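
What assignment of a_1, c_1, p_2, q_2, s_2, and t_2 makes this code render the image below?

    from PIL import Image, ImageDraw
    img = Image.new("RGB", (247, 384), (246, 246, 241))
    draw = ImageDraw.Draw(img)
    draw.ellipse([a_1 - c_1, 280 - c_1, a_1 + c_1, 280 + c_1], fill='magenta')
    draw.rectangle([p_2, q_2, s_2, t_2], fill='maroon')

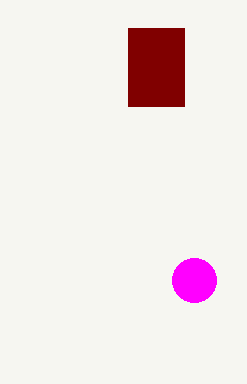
a_1 = 194, c_1 = 22, p_2 = 128, q_2 = 28, s_2 = 184, t_2 = 106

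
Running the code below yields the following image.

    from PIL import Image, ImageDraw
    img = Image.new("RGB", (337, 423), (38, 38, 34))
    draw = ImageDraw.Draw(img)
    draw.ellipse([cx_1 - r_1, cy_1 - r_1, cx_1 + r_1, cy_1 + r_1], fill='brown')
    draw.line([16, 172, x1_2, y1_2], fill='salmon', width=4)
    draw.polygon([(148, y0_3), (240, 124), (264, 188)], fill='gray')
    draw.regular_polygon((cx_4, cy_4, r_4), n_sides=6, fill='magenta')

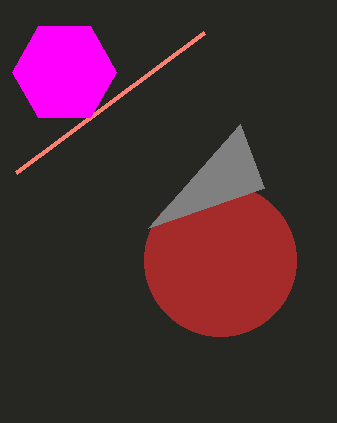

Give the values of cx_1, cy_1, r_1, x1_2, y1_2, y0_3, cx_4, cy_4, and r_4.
cx_1 = 220
cy_1 = 260
r_1 = 76
x1_2 = 204
y1_2 = 32
y0_3 = 228
cx_4 = 64
cy_4 = 72
r_4 = 52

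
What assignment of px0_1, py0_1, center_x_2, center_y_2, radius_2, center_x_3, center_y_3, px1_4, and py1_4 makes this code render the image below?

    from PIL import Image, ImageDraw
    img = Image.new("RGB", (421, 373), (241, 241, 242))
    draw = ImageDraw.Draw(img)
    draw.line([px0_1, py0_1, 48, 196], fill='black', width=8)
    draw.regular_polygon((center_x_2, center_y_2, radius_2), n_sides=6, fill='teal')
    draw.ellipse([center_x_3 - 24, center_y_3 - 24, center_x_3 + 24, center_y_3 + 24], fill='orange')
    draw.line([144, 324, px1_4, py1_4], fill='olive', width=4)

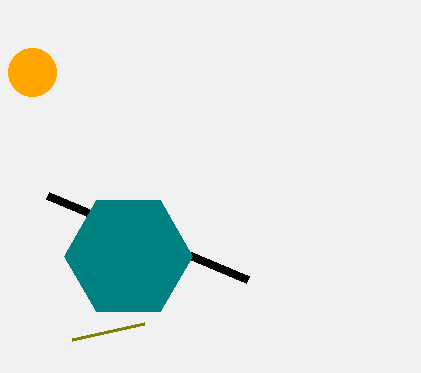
px0_1 = 248; py0_1 = 280; center_x_2 = 128; center_y_2 = 256; radius_2 = 64; center_x_3 = 32; center_y_3 = 72; px1_4 = 72; py1_4 = 340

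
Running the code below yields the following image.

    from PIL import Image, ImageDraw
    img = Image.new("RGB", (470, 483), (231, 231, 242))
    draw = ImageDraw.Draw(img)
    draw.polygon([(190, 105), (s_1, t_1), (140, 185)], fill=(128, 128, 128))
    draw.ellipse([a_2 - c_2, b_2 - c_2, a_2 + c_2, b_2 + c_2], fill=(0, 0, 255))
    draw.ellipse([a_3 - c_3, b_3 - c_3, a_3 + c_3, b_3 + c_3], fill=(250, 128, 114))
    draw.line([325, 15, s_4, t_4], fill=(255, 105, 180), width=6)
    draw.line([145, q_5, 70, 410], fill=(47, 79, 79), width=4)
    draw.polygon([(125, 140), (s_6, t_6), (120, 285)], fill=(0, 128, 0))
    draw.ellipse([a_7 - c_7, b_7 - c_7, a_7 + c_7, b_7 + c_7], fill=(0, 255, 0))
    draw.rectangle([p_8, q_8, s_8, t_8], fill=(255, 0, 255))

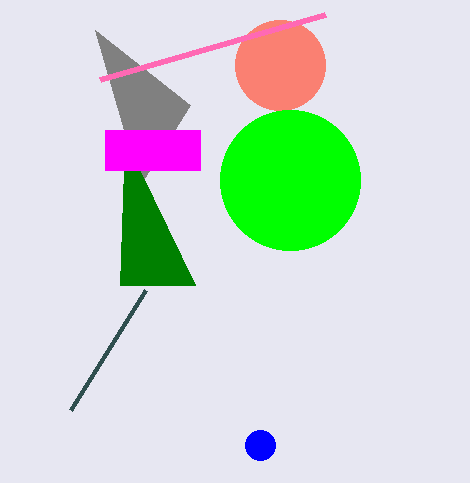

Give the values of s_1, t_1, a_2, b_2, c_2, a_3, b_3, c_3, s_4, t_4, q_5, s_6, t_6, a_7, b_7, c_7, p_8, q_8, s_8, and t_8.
s_1 = 95, t_1 = 30, a_2 = 260, b_2 = 445, c_2 = 15, a_3 = 280, b_3 = 65, c_3 = 45, s_4 = 100, t_4 = 80, q_5 = 290, s_6 = 195, t_6 = 285, a_7 = 290, b_7 = 180, c_7 = 70, p_8 = 105, q_8 = 130, s_8 = 200, t_8 = 170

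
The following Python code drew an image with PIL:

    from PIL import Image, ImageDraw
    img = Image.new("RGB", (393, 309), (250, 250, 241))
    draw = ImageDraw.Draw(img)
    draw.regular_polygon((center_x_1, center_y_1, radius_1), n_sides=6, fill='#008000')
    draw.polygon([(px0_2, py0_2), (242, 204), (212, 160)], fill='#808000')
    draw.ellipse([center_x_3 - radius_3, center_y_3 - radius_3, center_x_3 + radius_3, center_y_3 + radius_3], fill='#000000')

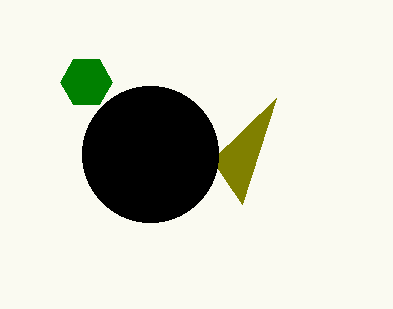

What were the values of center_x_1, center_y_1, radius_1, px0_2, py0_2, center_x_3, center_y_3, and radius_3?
center_x_1 = 86, center_y_1 = 82, radius_1 = 26, px0_2 = 276, py0_2 = 98, center_x_3 = 150, center_y_3 = 154, radius_3 = 68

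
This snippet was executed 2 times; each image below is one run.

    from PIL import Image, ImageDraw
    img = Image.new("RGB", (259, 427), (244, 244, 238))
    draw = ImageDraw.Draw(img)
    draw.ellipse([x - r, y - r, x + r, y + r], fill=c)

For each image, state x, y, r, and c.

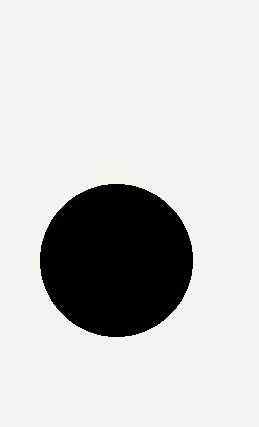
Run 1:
x = 116, y = 260, r = 76, c = 'black'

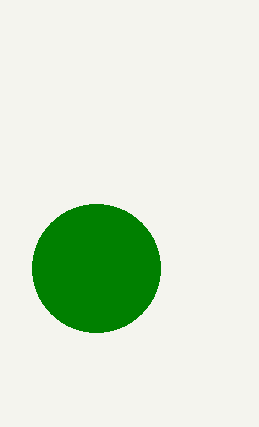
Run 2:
x = 96, y = 268, r = 64, c = 'green'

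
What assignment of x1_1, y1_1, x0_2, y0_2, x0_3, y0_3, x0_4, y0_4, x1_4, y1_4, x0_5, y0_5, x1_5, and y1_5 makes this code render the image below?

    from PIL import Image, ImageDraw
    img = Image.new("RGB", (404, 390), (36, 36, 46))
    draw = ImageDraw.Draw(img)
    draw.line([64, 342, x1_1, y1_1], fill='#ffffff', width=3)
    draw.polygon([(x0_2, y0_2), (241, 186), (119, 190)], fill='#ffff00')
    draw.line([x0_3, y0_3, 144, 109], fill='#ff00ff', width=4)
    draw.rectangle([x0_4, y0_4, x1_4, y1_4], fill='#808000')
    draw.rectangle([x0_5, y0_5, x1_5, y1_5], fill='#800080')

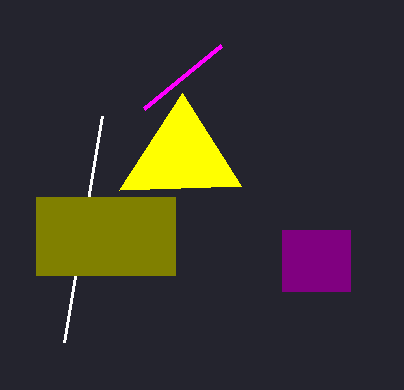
x1_1 = 102; y1_1 = 116; x0_2 = 182; y0_2 = 93; x0_3 = 221; y0_3 = 46; x0_4 = 36; y0_4 = 197; x1_4 = 175; y1_4 = 275; x0_5 = 282; y0_5 = 230; x1_5 = 350; y1_5 = 291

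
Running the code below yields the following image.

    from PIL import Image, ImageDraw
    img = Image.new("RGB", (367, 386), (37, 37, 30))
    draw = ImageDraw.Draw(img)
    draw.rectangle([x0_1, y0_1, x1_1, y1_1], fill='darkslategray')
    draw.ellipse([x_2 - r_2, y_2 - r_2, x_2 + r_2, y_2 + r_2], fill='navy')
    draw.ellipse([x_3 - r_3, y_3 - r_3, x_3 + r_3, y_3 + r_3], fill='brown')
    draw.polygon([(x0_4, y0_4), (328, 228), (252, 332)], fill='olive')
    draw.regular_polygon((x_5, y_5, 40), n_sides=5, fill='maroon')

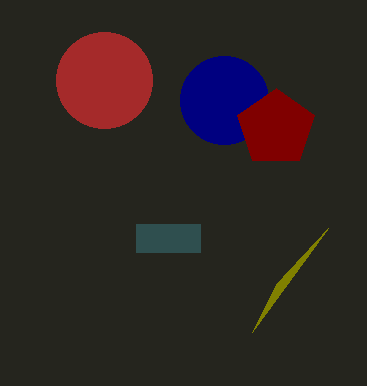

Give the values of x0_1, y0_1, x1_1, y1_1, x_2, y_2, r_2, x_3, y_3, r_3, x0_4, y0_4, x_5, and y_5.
x0_1 = 136, y0_1 = 224, x1_1 = 200, y1_1 = 252, x_2 = 224, y_2 = 100, r_2 = 44, x_3 = 104, y_3 = 80, r_3 = 48, x0_4 = 276, y0_4 = 284, x_5 = 276, y_5 = 128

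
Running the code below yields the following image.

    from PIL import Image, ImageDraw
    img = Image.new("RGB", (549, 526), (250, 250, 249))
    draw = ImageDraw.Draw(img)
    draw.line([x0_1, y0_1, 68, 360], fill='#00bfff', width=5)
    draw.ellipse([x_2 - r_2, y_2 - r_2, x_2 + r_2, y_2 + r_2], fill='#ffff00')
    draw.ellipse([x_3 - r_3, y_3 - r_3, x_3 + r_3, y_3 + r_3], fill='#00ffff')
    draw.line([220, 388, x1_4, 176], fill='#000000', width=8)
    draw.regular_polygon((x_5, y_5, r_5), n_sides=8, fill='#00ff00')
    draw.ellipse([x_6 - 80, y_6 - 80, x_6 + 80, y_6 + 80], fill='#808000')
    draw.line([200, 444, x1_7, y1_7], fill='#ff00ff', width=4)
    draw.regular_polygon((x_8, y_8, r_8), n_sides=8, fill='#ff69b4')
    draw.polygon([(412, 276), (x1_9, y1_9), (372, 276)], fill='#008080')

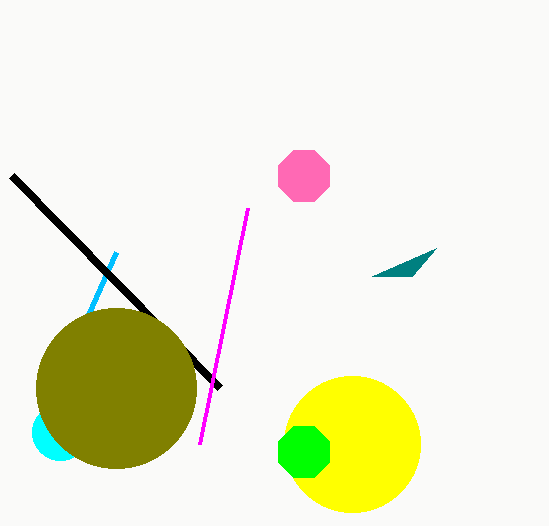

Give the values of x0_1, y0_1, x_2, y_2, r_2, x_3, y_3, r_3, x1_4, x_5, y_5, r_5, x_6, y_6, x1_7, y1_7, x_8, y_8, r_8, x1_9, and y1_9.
x0_1 = 116, y0_1 = 252, x_2 = 352, y_2 = 444, r_2 = 68, x_3 = 60, y_3 = 432, r_3 = 28, x1_4 = 12, x_5 = 304, y_5 = 452, r_5 = 28, x_6 = 116, y_6 = 388, x1_7 = 248, y1_7 = 208, x_8 = 304, y_8 = 176, r_8 = 28, x1_9 = 436, y1_9 = 248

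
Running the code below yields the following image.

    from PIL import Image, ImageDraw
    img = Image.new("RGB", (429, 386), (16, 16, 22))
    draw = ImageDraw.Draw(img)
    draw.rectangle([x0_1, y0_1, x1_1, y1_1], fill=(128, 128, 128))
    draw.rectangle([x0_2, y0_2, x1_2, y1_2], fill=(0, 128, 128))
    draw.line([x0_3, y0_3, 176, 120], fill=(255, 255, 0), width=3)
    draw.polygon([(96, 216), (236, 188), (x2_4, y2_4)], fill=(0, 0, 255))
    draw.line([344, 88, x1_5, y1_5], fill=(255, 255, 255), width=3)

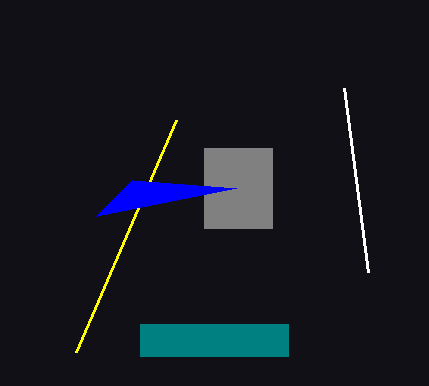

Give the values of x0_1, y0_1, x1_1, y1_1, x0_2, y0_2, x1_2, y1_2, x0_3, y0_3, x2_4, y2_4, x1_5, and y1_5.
x0_1 = 204
y0_1 = 148
x1_1 = 272
y1_1 = 228
x0_2 = 140
y0_2 = 324
x1_2 = 288
y1_2 = 356
x0_3 = 76
y0_3 = 352
x2_4 = 132
y2_4 = 180
x1_5 = 368
y1_5 = 272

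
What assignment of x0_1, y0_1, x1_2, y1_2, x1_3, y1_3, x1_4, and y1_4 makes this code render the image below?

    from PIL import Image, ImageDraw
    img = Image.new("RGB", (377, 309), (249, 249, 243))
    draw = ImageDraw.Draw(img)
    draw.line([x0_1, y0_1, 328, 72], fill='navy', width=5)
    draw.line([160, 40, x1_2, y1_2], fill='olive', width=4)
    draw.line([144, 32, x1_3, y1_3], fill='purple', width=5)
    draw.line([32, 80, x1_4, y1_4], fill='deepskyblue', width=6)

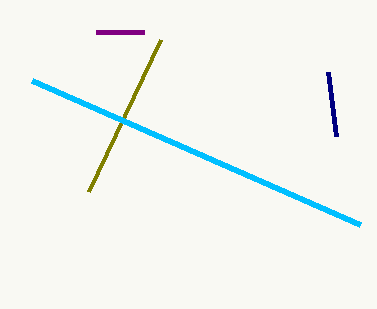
x0_1 = 336
y0_1 = 136
x1_2 = 88
y1_2 = 192
x1_3 = 96
y1_3 = 32
x1_4 = 360
y1_4 = 224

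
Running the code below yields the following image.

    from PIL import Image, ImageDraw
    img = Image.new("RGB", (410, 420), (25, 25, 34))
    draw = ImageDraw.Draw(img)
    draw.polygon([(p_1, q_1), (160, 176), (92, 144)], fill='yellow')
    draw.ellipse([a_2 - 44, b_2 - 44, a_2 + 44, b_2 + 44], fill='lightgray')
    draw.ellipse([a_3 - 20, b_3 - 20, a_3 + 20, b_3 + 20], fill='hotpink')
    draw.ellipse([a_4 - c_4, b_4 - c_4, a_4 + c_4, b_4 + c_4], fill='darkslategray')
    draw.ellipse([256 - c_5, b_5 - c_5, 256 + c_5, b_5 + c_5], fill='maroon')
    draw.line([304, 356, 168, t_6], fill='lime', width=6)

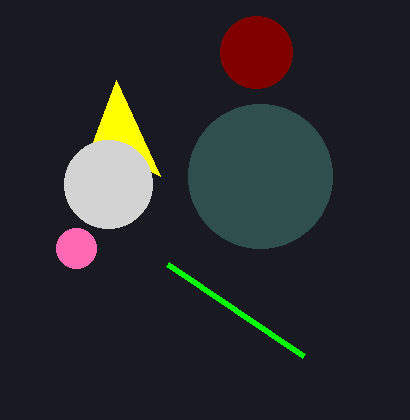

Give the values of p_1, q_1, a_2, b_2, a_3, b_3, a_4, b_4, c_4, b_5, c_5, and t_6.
p_1 = 116
q_1 = 80
a_2 = 108
b_2 = 184
a_3 = 76
b_3 = 248
a_4 = 260
b_4 = 176
c_4 = 72
b_5 = 52
c_5 = 36
t_6 = 264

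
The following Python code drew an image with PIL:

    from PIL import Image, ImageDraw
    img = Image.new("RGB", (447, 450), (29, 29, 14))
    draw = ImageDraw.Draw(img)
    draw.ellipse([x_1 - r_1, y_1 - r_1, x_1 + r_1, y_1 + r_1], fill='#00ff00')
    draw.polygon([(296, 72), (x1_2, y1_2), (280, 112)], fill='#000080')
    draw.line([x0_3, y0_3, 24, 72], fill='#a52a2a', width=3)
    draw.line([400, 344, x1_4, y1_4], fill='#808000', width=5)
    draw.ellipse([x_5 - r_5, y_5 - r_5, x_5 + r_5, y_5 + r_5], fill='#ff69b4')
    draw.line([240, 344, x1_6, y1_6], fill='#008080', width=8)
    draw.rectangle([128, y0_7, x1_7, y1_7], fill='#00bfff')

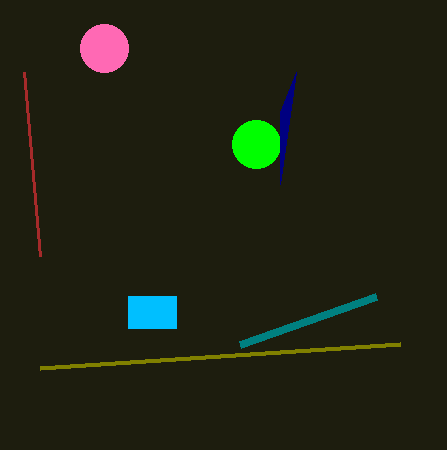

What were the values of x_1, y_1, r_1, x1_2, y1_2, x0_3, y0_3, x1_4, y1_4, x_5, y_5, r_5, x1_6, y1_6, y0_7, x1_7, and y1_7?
x_1 = 256
y_1 = 144
r_1 = 24
x1_2 = 280
y1_2 = 184
x0_3 = 40
y0_3 = 256
x1_4 = 40
y1_4 = 368
x_5 = 104
y_5 = 48
r_5 = 24
x1_6 = 376
y1_6 = 296
y0_7 = 296
x1_7 = 176
y1_7 = 328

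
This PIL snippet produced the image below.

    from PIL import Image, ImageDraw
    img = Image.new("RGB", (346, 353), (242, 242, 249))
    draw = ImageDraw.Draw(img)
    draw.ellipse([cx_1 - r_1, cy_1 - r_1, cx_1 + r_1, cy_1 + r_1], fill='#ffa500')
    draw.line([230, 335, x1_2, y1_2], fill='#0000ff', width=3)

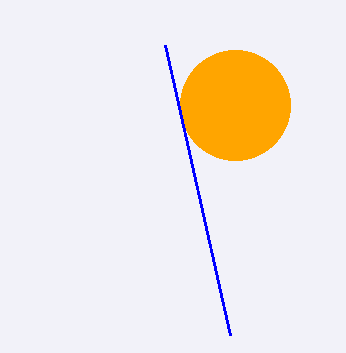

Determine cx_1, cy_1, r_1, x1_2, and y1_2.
cx_1 = 235; cy_1 = 105; r_1 = 55; x1_2 = 165; y1_2 = 45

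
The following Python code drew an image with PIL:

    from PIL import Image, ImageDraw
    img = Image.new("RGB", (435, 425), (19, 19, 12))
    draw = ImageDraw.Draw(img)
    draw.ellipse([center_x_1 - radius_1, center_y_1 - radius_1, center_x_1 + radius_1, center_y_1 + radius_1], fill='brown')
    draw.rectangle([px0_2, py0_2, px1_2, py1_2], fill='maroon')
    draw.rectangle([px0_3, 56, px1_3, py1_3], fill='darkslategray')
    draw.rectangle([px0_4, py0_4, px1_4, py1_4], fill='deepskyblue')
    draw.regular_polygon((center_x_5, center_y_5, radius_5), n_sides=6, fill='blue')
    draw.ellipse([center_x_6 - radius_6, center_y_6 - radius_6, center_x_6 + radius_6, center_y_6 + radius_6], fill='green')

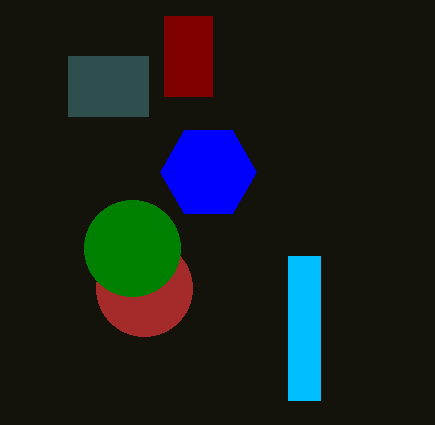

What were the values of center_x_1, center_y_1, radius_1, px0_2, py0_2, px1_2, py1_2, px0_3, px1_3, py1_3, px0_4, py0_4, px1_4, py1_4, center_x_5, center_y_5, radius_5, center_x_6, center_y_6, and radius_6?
center_x_1 = 144
center_y_1 = 288
radius_1 = 48
px0_2 = 164
py0_2 = 16
px1_2 = 212
py1_2 = 96
px0_3 = 68
px1_3 = 148
py1_3 = 116
px0_4 = 288
py0_4 = 256
px1_4 = 320
py1_4 = 400
center_x_5 = 208
center_y_5 = 172
radius_5 = 48
center_x_6 = 132
center_y_6 = 248
radius_6 = 48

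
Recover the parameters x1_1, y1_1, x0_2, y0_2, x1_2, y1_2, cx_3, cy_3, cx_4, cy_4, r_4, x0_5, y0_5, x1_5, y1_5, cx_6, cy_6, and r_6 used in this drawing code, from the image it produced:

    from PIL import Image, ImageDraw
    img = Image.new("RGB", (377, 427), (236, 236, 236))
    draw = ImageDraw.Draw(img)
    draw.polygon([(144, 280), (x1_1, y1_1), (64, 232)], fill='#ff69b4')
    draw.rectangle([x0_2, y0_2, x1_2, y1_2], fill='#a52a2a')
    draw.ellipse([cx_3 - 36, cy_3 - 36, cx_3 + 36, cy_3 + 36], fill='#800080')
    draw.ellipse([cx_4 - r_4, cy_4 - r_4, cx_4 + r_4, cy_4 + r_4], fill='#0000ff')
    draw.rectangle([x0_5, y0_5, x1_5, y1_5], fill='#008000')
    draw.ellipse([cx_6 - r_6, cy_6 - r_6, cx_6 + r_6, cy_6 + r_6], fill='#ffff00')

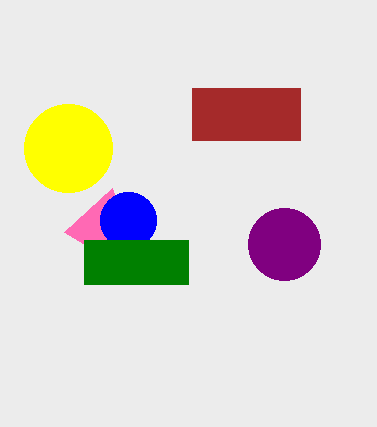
x1_1 = 112, y1_1 = 188, x0_2 = 192, y0_2 = 88, x1_2 = 300, y1_2 = 140, cx_3 = 284, cy_3 = 244, cx_4 = 128, cy_4 = 220, r_4 = 28, x0_5 = 84, y0_5 = 240, x1_5 = 188, y1_5 = 284, cx_6 = 68, cy_6 = 148, r_6 = 44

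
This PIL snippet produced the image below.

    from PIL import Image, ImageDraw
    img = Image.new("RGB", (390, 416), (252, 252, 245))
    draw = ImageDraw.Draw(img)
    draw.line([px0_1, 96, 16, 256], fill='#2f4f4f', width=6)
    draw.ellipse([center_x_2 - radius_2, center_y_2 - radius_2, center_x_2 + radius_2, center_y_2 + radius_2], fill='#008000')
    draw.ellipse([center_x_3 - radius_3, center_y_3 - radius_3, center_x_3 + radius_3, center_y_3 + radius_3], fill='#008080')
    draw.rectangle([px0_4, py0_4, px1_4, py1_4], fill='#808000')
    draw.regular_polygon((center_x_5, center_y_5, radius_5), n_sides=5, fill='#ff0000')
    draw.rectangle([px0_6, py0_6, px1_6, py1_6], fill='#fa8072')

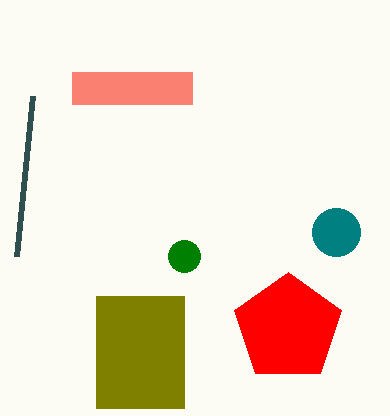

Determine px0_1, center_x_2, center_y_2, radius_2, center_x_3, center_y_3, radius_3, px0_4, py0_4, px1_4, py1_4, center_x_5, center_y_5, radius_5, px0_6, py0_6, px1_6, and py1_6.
px0_1 = 32
center_x_2 = 184
center_y_2 = 256
radius_2 = 16
center_x_3 = 336
center_y_3 = 232
radius_3 = 24
px0_4 = 96
py0_4 = 296
px1_4 = 184
py1_4 = 408
center_x_5 = 288
center_y_5 = 328
radius_5 = 56
px0_6 = 72
py0_6 = 72
px1_6 = 192
py1_6 = 104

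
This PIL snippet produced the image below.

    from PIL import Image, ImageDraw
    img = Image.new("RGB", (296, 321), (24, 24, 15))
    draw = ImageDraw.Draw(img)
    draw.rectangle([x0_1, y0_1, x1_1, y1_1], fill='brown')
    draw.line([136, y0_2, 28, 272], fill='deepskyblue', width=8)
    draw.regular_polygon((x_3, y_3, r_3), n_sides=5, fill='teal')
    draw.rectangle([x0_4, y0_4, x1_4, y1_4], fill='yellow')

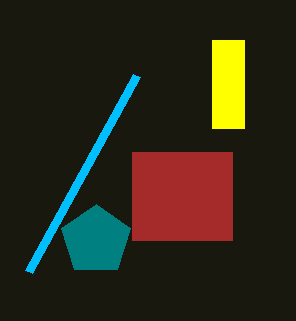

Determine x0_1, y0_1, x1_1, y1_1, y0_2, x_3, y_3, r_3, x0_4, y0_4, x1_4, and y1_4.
x0_1 = 132
y0_1 = 152
x1_1 = 232
y1_1 = 240
y0_2 = 76
x_3 = 96
y_3 = 240
r_3 = 36
x0_4 = 212
y0_4 = 40
x1_4 = 244
y1_4 = 128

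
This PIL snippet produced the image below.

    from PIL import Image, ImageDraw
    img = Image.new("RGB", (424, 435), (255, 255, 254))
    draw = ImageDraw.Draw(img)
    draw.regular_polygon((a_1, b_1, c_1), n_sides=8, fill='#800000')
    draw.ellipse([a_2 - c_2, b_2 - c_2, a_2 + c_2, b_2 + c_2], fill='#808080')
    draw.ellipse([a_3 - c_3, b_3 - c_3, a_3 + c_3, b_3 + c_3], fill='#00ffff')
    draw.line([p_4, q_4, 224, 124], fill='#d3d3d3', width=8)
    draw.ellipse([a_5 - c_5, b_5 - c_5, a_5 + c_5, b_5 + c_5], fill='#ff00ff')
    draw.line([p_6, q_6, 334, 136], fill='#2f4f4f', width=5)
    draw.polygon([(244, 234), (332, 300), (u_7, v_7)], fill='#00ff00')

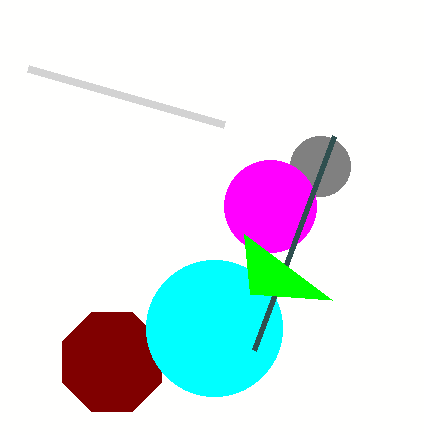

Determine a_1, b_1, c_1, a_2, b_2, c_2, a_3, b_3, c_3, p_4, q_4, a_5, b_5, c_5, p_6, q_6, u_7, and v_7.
a_1 = 112; b_1 = 362; c_1 = 54; a_2 = 320; b_2 = 166; c_2 = 30; a_3 = 214; b_3 = 328; c_3 = 68; p_4 = 28; q_4 = 68; a_5 = 270; b_5 = 206; c_5 = 46; p_6 = 254; q_6 = 350; u_7 = 250; v_7 = 294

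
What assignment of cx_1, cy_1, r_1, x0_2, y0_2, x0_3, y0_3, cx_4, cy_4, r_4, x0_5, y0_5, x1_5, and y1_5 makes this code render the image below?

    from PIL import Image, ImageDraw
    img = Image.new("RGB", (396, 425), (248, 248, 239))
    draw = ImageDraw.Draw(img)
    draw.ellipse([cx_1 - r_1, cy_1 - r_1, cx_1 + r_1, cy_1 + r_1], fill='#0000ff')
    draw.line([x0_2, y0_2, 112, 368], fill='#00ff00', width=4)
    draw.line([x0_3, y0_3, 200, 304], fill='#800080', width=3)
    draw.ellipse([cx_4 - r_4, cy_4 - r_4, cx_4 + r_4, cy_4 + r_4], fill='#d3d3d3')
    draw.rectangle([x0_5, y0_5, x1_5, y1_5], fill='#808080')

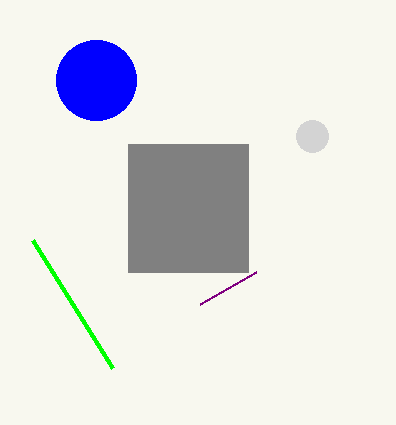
cx_1 = 96
cy_1 = 80
r_1 = 40
x0_2 = 32
y0_2 = 240
x0_3 = 256
y0_3 = 272
cx_4 = 312
cy_4 = 136
r_4 = 16
x0_5 = 128
y0_5 = 144
x1_5 = 248
y1_5 = 272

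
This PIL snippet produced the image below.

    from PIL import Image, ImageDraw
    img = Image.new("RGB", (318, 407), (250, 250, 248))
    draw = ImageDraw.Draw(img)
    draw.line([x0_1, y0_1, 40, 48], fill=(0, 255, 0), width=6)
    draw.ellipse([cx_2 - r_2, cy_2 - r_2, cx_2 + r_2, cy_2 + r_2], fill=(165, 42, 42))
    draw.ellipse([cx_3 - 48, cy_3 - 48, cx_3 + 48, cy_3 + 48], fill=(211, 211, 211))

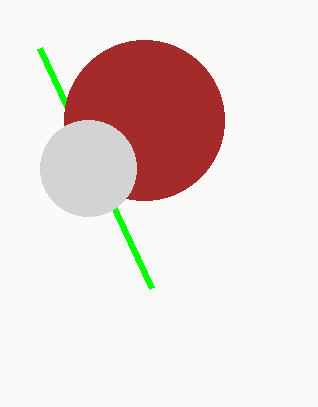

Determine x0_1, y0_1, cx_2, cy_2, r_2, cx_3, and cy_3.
x0_1 = 152, y0_1 = 288, cx_2 = 144, cy_2 = 120, r_2 = 80, cx_3 = 88, cy_3 = 168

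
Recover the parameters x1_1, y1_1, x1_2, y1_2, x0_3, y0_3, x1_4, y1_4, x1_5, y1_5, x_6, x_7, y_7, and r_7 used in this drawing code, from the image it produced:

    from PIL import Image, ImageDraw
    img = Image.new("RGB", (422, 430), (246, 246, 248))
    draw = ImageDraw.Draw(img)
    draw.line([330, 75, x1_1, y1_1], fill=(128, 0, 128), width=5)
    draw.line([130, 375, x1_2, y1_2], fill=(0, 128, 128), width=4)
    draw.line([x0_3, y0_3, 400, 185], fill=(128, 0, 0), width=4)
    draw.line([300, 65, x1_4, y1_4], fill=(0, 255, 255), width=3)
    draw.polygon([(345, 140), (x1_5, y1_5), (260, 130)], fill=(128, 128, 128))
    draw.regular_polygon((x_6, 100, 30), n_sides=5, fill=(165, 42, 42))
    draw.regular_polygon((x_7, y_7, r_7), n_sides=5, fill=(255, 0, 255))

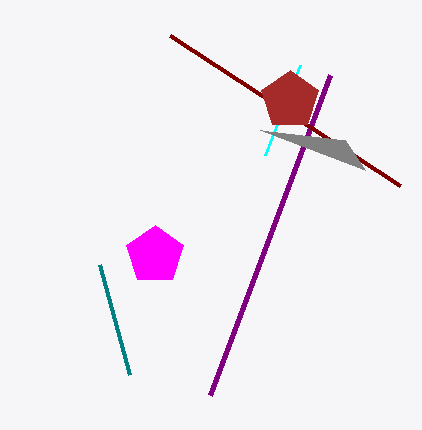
x1_1 = 210, y1_1 = 395, x1_2 = 100, y1_2 = 265, x0_3 = 170, y0_3 = 35, x1_4 = 265, y1_4 = 155, x1_5 = 365, y1_5 = 170, x_6 = 290, x_7 = 155, y_7 = 255, r_7 = 30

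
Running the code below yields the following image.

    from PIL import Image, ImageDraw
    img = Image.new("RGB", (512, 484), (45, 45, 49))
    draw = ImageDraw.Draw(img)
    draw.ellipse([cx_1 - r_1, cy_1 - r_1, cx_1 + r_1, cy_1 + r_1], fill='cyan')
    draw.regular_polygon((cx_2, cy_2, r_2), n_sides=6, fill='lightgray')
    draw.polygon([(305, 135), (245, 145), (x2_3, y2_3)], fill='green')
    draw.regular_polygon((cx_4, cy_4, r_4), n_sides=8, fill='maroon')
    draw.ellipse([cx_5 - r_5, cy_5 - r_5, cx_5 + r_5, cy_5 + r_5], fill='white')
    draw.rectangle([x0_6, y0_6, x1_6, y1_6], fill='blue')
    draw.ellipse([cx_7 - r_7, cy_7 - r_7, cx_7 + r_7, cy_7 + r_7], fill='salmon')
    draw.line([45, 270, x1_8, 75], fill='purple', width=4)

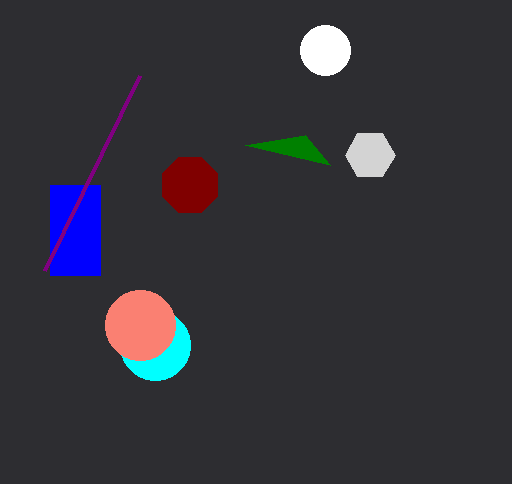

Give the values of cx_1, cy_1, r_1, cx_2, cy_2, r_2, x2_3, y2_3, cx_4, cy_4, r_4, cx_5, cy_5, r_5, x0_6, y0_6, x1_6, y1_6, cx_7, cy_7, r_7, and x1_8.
cx_1 = 155; cy_1 = 345; r_1 = 35; cx_2 = 370; cy_2 = 155; r_2 = 25; x2_3 = 330; y2_3 = 165; cx_4 = 190; cy_4 = 185; r_4 = 30; cx_5 = 325; cy_5 = 50; r_5 = 25; x0_6 = 50; y0_6 = 185; x1_6 = 100; y1_6 = 275; cx_7 = 140; cy_7 = 325; r_7 = 35; x1_8 = 140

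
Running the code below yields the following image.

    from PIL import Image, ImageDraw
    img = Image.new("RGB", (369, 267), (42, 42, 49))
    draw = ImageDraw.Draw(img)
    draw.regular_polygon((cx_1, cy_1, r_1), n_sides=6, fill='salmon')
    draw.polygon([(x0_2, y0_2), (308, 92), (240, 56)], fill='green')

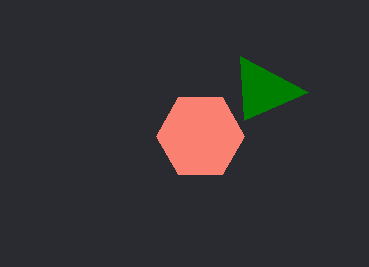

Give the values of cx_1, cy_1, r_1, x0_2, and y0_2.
cx_1 = 200, cy_1 = 136, r_1 = 44, x0_2 = 244, y0_2 = 120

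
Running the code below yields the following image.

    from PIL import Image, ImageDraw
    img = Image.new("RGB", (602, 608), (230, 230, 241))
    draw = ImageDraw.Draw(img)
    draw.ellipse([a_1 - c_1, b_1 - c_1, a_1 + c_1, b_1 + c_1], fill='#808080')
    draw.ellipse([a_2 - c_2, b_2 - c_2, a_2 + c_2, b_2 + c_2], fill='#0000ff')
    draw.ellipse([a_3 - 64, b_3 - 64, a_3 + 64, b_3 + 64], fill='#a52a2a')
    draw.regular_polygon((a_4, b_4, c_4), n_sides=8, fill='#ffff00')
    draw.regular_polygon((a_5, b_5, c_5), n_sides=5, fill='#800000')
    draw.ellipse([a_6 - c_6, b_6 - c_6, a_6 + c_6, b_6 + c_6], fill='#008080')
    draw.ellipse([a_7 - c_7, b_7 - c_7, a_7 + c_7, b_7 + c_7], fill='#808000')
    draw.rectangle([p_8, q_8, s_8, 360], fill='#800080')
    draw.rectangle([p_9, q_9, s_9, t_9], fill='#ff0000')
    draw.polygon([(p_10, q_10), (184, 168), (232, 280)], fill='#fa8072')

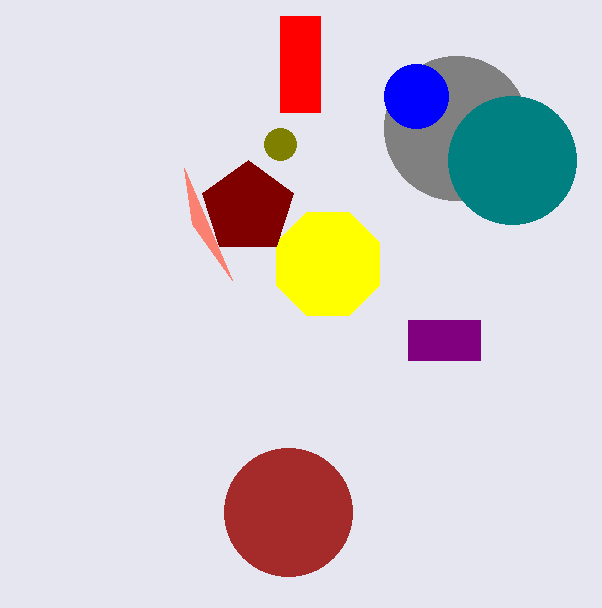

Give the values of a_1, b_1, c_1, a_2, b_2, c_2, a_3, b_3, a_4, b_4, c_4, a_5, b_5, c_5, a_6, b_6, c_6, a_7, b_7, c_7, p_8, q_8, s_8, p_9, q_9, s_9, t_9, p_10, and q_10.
a_1 = 456
b_1 = 128
c_1 = 72
a_2 = 416
b_2 = 96
c_2 = 32
a_3 = 288
b_3 = 512
a_4 = 328
b_4 = 264
c_4 = 56
a_5 = 248
b_5 = 208
c_5 = 48
a_6 = 512
b_6 = 160
c_6 = 64
a_7 = 280
b_7 = 144
c_7 = 16
p_8 = 408
q_8 = 320
s_8 = 480
p_9 = 280
q_9 = 16
s_9 = 320
t_9 = 112
p_10 = 192
q_10 = 224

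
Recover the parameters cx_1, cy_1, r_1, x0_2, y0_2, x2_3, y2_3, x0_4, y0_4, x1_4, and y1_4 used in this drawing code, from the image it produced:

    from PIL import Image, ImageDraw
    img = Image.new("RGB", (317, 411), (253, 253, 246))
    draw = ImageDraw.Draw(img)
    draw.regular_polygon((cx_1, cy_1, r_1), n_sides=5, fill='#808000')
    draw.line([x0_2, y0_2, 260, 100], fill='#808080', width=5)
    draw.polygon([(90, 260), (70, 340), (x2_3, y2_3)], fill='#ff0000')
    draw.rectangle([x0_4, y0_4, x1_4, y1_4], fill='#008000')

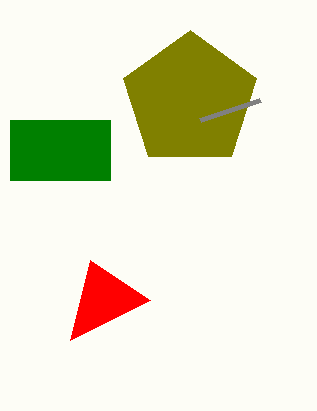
cx_1 = 190, cy_1 = 100, r_1 = 70, x0_2 = 200, y0_2 = 120, x2_3 = 150, y2_3 = 300, x0_4 = 10, y0_4 = 120, x1_4 = 110, y1_4 = 180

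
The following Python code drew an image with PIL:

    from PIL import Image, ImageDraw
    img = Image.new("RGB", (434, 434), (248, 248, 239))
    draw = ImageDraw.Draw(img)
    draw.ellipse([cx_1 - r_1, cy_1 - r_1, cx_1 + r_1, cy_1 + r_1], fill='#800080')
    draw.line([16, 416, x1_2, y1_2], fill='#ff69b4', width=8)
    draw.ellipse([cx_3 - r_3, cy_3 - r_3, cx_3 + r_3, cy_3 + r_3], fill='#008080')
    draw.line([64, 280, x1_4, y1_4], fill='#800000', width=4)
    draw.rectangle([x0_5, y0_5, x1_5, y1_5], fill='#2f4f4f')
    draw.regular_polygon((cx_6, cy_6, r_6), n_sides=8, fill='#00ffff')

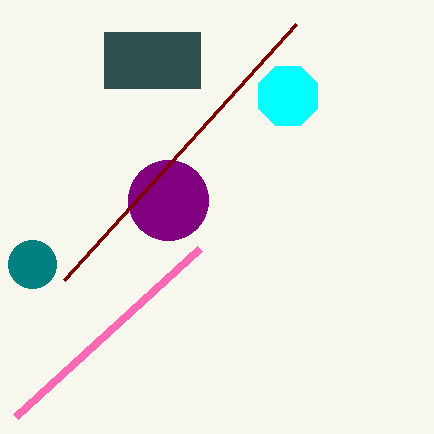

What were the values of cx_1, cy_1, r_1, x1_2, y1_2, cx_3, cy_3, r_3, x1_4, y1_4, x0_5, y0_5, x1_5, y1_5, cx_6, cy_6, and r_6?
cx_1 = 168; cy_1 = 200; r_1 = 40; x1_2 = 200; y1_2 = 248; cx_3 = 32; cy_3 = 264; r_3 = 24; x1_4 = 296; y1_4 = 24; x0_5 = 104; y0_5 = 32; x1_5 = 200; y1_5 = 88; cx_6 = 288; cy_6 = 96; r_6 = 32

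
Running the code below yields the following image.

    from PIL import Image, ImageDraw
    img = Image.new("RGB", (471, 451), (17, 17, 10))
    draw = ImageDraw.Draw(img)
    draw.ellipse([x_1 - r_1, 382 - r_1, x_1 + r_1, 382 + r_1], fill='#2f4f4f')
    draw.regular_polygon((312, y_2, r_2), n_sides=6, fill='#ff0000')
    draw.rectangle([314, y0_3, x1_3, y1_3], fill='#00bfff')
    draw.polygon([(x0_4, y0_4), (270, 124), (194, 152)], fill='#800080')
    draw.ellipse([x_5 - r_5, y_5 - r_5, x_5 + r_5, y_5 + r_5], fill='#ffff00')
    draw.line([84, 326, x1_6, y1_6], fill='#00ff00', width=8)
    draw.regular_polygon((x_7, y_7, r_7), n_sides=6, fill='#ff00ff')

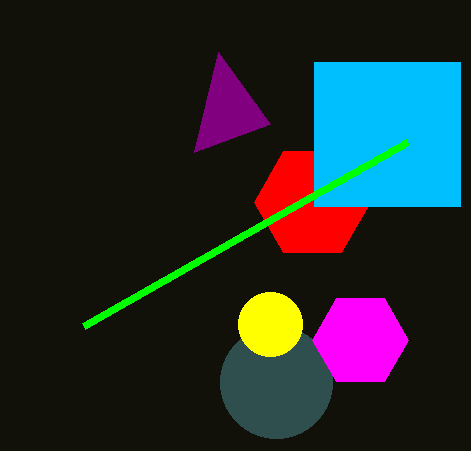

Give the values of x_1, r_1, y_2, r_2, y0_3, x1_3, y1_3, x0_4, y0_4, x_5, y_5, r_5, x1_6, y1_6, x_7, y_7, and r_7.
x_1 = 276
r_1 = 56
y_2 = 202
r_2 = 58
y0_3 = 62
x1_3 = 460
y1_3 = 206
x0_4 = 218
y0_4 = 52
x_5 = 270
y_5 = 324
r_5 = 32
x1_6 = 408
y1_6 = 142
x_7 = 360
y_7 = 340
r_7 = 48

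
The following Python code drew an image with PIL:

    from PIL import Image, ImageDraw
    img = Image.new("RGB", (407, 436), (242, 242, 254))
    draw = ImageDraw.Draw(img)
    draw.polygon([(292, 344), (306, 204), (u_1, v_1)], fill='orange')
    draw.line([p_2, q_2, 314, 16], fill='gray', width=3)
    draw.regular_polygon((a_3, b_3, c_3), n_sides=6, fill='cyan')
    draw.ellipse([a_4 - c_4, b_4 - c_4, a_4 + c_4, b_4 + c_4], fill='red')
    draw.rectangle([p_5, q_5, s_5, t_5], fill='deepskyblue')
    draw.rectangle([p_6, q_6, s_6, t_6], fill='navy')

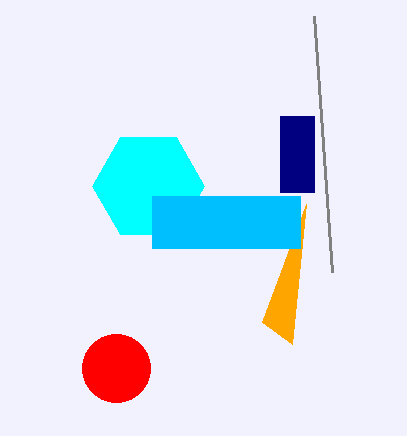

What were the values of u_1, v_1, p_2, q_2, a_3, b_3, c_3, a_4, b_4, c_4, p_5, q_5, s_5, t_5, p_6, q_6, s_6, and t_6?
u_1 = 262; v_1 = 322; p_2 = 332; q_2 = 272; a_3 = 148; b_3 = 186; c_3 = 56; a_4 = 116; b_4 = 368; c_4 = 34; p_5 = 152; q_5 = 196; s_5 = 300; t_5 = 248; p_6 = 280; q_6 = 116; s_6 = 314; t_6 = 192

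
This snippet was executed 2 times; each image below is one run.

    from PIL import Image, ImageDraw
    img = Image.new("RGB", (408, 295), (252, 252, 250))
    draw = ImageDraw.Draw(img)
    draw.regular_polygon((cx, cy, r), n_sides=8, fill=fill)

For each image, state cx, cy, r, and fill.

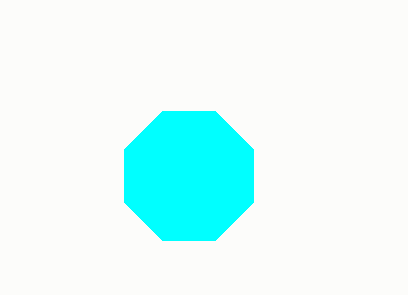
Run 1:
cx = 189, cy = 176, r = 70, fill = 'cyan'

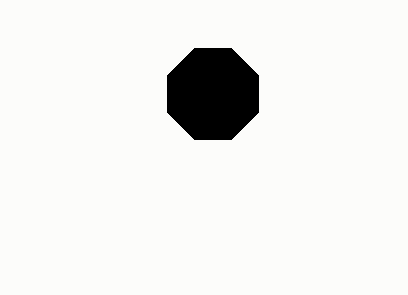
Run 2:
cx = 213; cy = 94; r = 49; fill = 'black'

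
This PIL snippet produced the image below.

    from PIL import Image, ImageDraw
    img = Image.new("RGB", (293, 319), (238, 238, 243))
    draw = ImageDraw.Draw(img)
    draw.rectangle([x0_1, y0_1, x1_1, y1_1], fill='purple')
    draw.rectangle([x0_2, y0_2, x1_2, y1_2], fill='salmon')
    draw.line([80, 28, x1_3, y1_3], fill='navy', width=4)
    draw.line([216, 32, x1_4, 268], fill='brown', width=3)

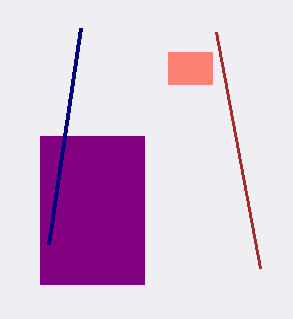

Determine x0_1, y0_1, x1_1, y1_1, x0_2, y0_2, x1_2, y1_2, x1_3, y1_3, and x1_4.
x0_1 = 40; y0_1 = 136; x1_1 = 144; y1_1 = 284; x0_2 = 168; y0_2 = 52; x1_2 = 212; y1_2 = 84; x1_3 = 48; y1_3 = 244; x1_4 = 260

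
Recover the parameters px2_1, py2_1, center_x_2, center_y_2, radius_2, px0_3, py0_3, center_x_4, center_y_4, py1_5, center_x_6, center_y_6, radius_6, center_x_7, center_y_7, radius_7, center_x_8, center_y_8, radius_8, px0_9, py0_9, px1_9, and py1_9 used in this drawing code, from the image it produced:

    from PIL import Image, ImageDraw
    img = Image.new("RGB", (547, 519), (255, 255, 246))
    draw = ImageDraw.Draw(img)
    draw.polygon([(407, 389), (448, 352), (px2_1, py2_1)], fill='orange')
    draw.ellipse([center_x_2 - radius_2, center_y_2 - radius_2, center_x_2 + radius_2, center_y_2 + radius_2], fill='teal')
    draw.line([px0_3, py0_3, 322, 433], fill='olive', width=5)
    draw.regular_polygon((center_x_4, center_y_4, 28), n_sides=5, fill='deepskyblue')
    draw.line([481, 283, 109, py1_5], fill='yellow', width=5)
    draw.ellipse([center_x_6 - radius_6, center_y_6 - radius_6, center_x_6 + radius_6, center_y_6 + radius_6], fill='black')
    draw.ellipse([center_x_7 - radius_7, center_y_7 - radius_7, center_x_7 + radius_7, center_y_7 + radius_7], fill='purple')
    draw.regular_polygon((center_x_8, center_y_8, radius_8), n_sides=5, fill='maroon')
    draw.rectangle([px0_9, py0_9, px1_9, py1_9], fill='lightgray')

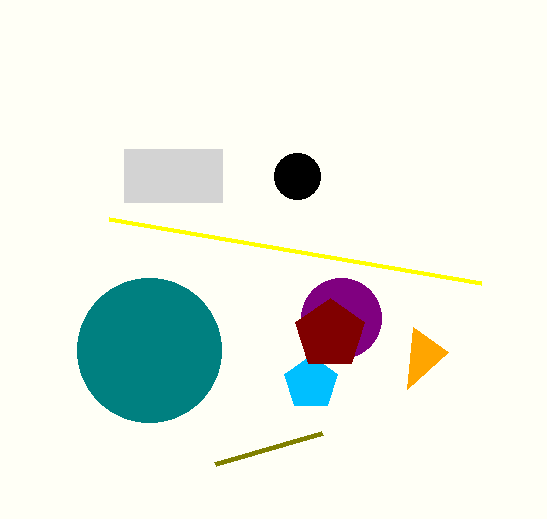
px2_1 = 413, py2_1 = 327, center_x_2 = 149, center_y_2 = 350, radius_2 = 72, px0_3 = 215, py0_3 = 464, center_x_4 = 311, center_y_4 = 383, py1_5 = 219, center_x_6 = 297, center_y_6 = 176, radius_6 = 23, center_x_7 = 341, center_y_7 = 318, radius_7 = 40, center_x_8 = 330, center_y_8 = 334, radius_8 = 36, px0_9 = 124, py0_9 = 149, px1_9 = 222, py1_9 = 202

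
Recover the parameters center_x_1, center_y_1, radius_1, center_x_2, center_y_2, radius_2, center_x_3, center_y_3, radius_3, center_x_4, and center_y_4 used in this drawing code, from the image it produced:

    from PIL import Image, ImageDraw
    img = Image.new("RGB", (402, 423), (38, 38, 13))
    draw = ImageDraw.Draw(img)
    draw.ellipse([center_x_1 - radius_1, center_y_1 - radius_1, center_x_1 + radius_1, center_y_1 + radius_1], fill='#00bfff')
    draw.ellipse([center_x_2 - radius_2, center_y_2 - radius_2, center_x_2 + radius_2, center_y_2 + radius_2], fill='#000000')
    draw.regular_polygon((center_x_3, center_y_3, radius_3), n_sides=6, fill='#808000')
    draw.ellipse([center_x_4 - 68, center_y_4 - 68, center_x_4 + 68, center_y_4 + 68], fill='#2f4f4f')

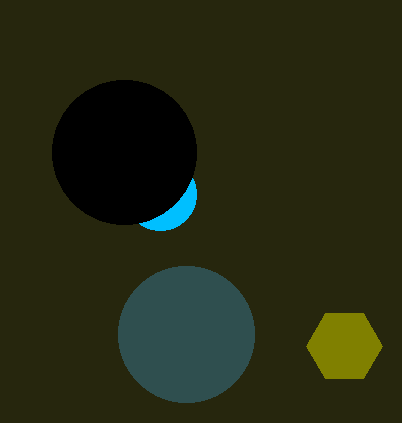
center_x_1 = 160; center_y_1 = 194; radius_1 = 36; center_x_2 = 124; center_y_2 = 152; radius_2 = 72; center_x_3 = 344; center_y_3 = 346; radius_3 = 38; center_x_4 = 186; center_y_4 = 334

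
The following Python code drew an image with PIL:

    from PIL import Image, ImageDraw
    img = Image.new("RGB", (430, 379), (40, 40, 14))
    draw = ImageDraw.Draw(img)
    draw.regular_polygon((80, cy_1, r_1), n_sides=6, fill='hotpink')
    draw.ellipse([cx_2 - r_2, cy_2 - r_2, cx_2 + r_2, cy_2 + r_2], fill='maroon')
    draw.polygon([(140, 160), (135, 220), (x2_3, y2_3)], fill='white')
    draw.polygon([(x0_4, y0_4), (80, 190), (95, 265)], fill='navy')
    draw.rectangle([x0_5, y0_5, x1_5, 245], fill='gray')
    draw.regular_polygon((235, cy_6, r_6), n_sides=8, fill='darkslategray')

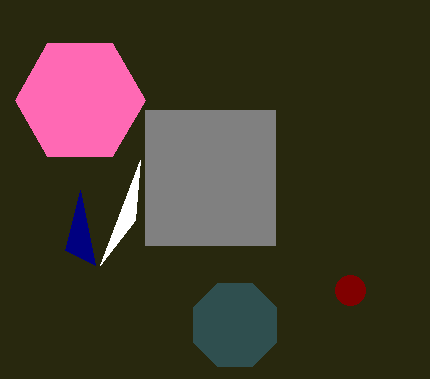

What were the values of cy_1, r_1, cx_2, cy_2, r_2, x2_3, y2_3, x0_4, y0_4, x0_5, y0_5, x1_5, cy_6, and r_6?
cy_1 = 100, r_1 = 65, cx_2 = 350, cy_2 = 290, r_2 = 15, x2_3 = 100, y2_3 = 265, x0_4 = 65, y0_4 = 250, x0_5 = 145, y0_5 = 110, x1_5 = 275, cy_6 = 325, r_6 = 45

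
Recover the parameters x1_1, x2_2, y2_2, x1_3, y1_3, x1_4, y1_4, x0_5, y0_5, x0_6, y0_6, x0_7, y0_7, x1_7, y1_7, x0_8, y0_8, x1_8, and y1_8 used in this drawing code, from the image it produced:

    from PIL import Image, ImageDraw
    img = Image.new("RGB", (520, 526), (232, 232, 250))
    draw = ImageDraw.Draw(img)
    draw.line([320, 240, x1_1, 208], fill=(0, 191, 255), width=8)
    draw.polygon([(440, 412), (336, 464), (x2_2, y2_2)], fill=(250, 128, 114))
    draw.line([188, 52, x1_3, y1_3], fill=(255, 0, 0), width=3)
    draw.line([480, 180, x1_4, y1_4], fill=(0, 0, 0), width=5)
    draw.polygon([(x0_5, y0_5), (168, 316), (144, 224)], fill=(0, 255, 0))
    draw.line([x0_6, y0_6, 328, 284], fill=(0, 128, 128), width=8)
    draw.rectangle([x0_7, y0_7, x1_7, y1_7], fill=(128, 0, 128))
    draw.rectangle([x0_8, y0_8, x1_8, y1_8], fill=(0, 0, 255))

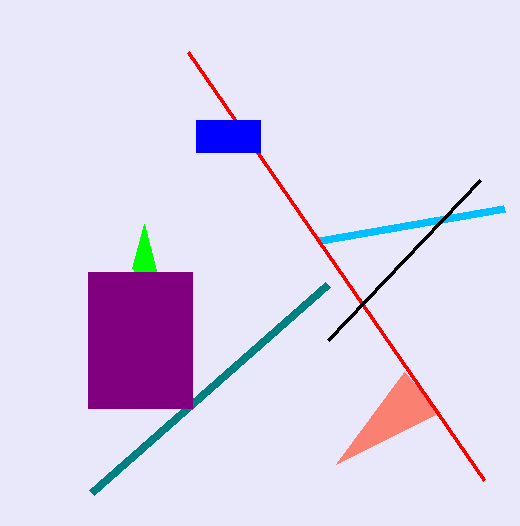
x1_1 = 504, x2_2 = 404, y2_2 = 372, x1_3 = 484, y1_3 = 480, x1_4 = 328, y1_4 = 340, x0_5 = 132, y0_5 = 268, x0_6 = 92, y0_6 = 492, x0_7 = 88, y0_7 = 272, x1_7 = 192, y1_7 = 408, x0_8 = 196, y0_8 = 120, x1_8 = 260, y1_8 = 152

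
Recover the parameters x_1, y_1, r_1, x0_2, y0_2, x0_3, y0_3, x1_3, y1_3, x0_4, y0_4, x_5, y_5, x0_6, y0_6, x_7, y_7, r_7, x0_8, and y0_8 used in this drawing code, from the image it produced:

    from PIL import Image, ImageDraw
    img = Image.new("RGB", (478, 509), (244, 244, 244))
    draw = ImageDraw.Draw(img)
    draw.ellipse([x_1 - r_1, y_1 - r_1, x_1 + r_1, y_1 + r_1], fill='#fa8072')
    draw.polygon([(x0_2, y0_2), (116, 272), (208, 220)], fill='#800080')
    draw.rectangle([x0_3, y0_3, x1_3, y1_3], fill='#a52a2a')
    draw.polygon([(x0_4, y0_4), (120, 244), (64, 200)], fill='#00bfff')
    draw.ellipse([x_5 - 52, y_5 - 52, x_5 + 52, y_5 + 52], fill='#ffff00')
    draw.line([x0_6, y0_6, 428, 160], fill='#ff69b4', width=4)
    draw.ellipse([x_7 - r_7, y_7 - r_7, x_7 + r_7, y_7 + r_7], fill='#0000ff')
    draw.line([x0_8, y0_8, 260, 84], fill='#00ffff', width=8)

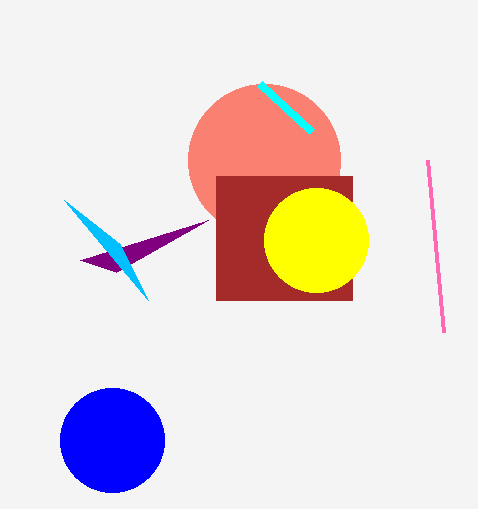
x_1 = 264
y_1 = 160
r_1 = 76
x0_2 = 80
y0_2 = 260
x0_3 = 216
y0_3 = 176
x1_3 = 352
y1_3 = 300
x0_4 = 148
y0_4 = 300
x_5 = 316
y_5 = 240
x0_6 = 444
y0_6 = 332
x_7 = 112
y_7 = 440
r_7 = 52
x0_8 = 312
y0_8 = 132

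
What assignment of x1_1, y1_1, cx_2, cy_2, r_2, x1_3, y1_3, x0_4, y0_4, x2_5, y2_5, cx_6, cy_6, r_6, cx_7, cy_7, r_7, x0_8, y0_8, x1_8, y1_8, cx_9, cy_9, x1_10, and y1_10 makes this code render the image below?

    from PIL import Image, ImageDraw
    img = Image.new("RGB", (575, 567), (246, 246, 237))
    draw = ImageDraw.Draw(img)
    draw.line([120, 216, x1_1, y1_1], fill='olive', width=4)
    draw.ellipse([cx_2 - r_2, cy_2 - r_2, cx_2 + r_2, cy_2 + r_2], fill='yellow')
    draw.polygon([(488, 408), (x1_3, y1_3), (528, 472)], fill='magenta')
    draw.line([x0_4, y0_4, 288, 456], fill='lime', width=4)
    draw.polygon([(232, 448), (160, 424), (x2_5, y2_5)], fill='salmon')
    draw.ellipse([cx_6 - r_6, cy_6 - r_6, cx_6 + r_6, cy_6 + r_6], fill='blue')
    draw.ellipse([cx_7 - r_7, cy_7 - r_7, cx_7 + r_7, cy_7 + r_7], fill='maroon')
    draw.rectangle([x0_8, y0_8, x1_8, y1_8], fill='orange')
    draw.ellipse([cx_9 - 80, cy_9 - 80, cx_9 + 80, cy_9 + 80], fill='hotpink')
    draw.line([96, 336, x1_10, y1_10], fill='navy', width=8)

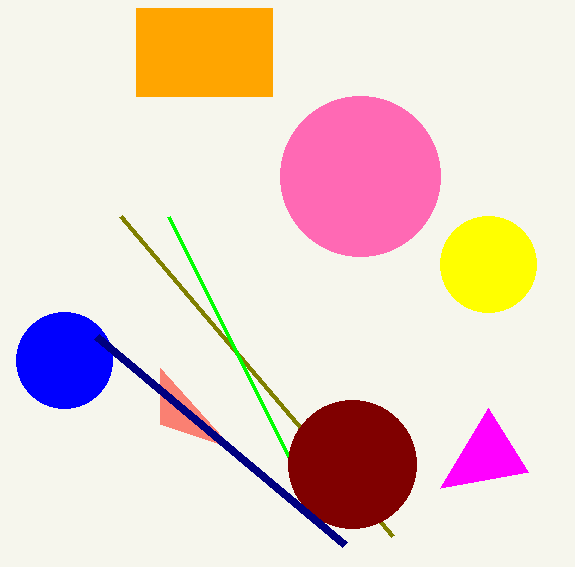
x1_1 = 392; y1_1 = 536; cx_2 = 488; cy_2 = 264; r_2 = 48; x1_3 = 440; y1_3 = 488; x0_4 = 168; y0_4 = 216; x2_5 = 160; y2_5 = 368; cx_6 = 64; cy_6 = 360; r_6 = 48; cx_7 = 352; cy_7 = 464; r_7 = 64; x0_8 = 136; y0_8 = 8; x1_8 = 272; y1_8 = 96; cx_9 = 360; cy_9 = 176; x1_10 = 344; y1_10 = 544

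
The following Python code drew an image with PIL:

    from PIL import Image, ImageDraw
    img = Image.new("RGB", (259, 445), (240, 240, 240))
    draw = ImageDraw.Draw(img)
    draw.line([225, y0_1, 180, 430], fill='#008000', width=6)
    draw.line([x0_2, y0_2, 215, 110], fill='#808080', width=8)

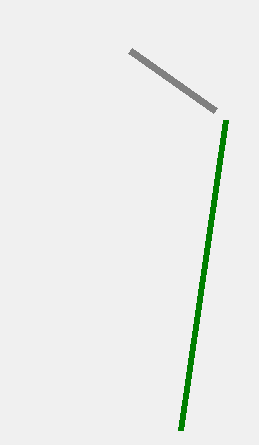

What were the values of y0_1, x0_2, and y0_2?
y0_1 = 120, x0_2 = 130, y0_2 = 50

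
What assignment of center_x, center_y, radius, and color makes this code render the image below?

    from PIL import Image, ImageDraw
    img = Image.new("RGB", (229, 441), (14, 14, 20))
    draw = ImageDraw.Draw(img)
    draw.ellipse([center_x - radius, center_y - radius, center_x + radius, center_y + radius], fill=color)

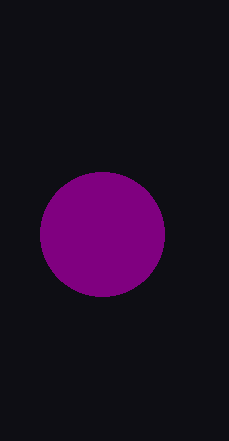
center_x = 102, center_y = 234, radius = 62, color = 'purple'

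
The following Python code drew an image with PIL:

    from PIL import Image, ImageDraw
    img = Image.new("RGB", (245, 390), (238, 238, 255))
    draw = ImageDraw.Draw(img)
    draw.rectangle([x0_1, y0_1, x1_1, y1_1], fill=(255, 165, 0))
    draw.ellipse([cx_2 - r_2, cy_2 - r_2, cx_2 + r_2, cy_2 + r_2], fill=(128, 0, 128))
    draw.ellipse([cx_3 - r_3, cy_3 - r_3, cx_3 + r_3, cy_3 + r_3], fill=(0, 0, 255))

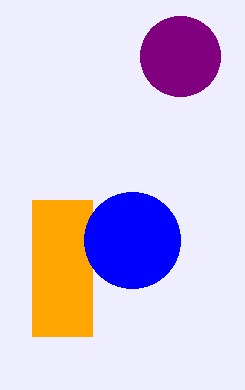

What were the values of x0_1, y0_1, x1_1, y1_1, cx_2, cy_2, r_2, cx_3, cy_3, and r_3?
x0_1 = 32; y0_1 = 200; x1_1 = 92; y1_1 = 336; cx_2 = 180; cy_2 = 56; r_2 = 40; cx_3 = 132; cy_3 = 240; r_3 = 48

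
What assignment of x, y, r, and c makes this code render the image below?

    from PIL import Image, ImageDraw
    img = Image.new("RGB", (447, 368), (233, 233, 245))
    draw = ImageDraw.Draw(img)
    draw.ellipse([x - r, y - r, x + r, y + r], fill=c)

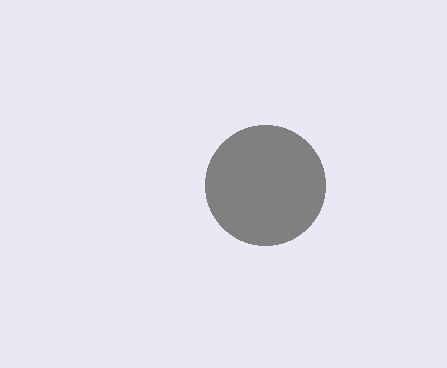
x = 265; y = 185; r = 60; c = 'gray'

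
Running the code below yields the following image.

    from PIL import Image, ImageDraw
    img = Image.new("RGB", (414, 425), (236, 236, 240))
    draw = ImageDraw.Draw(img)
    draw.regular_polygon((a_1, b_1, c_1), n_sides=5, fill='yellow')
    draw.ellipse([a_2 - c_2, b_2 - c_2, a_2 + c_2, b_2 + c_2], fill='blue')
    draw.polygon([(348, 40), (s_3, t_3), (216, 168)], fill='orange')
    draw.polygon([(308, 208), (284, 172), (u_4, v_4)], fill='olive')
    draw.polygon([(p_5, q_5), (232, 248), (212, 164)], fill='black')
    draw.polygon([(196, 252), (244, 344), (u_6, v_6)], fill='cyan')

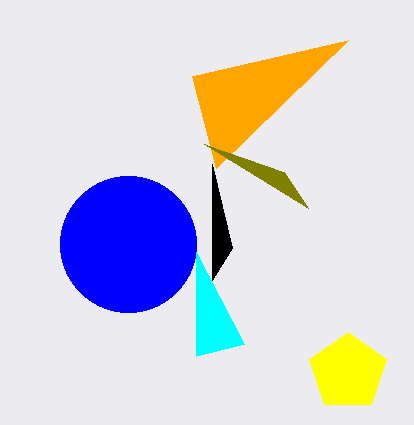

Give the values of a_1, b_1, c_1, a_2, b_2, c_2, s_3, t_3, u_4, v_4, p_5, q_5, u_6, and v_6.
a_1 = 348; b_1 = 372; c_1 = 40; a_2 = 128; b_2 = 244; c_2 = 68; s_3 = 192; t_3 = 76; u_4 = 204; v_4 = 144; p_5 = 212; q_5 = 280; u_6 = 196; v_6 = 356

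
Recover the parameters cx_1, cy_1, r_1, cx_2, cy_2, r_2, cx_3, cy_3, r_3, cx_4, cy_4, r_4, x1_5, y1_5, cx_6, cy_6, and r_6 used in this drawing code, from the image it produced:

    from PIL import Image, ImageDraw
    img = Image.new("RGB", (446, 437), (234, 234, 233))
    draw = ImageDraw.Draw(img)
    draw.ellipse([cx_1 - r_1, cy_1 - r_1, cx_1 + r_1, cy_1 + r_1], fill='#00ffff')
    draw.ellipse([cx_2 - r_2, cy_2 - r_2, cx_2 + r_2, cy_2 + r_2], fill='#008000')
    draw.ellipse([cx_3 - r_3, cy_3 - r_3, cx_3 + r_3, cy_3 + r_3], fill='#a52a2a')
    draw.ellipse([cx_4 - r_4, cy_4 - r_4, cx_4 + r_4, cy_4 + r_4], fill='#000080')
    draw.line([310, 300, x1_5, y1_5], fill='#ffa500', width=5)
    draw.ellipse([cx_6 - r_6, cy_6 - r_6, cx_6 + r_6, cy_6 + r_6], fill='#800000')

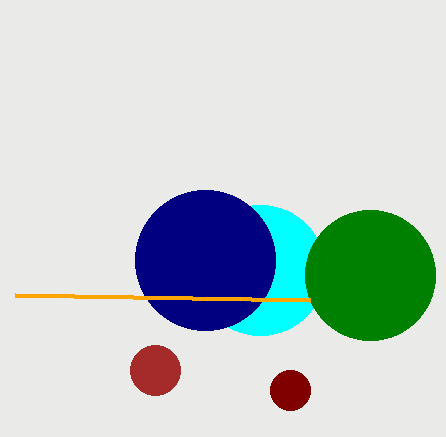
cx_1 = 260
cy_1 = 270
r_1 = 65
cx_2 = 370
cy_2 = 275
r_2 = 65
cx_3 = 155
cy_3 = 370
r_3 = 25
cx_4 = 205
cy_4 = 260
r_4 = 70
x1_5 = 15
y1_5 = 295
cx_6 = 290
cy_6 = 390
r_6 = 20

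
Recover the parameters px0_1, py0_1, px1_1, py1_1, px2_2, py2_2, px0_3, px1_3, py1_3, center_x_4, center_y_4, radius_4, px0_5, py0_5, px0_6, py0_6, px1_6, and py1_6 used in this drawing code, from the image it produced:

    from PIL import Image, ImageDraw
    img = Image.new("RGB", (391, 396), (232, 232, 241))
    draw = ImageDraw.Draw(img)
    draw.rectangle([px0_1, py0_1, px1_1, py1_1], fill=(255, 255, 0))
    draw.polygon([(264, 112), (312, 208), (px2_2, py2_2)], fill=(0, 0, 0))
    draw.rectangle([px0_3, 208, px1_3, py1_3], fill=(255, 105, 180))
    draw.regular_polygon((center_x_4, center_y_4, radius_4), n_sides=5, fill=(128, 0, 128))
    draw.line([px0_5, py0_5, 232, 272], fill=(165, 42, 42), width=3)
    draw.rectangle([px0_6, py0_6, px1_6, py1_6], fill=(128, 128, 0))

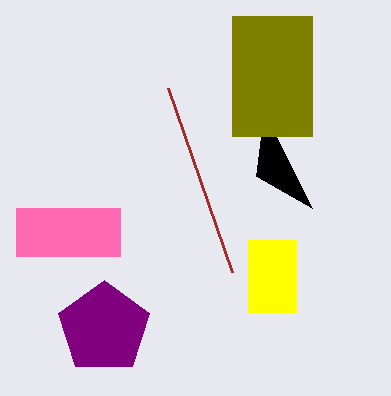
px0_1 = 248
py0_1 = 240
px1_1 = 296
py1_1 = 312
px2_2 = 256
py2_2 = 176
px0_3 = 16
px1_3 = 120
py1_3 = 256
center_x_4 = 104
center_y_4 = 328
radius_4 = 48
px0_5 = 168
py0_5 = 88
px0_6 = 232
py0_6 = 16
px1_6 = 312
py1_6 = 136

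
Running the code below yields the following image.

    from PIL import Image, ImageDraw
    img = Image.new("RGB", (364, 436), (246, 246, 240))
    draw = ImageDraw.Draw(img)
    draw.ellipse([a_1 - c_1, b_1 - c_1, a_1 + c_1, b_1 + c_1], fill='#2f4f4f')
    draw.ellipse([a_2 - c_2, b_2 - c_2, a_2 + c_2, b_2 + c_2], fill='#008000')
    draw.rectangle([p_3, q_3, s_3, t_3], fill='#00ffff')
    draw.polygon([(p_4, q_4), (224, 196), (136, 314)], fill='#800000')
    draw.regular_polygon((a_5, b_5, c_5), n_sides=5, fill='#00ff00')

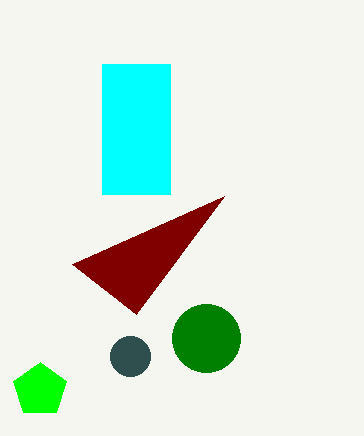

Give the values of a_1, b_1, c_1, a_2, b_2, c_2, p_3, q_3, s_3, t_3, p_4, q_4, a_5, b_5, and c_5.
a_1 = 130
b_1 = 356
c_1 = 20
a_2 = 206
b_2 = 338
c_2 = 34
p_3 = 102
q_3 = 64
s_3 = 170
t_3 = 194
p_4 = 72
q_4 = 264
a_5 = 40
b_5 = 390
c_5 = 28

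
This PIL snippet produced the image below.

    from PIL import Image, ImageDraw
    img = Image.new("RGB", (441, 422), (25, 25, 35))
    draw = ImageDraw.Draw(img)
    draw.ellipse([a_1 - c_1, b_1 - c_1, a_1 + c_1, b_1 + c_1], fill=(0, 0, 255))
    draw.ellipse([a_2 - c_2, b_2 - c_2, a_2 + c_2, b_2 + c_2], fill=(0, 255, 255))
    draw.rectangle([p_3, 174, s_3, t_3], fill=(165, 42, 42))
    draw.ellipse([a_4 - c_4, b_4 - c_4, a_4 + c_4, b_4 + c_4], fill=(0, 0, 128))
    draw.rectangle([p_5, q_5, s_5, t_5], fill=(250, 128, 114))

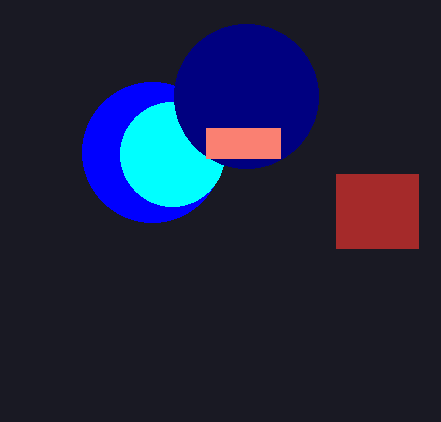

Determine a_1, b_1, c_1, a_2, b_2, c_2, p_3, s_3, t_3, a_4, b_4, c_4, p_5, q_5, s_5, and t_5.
a_1 = 152, b_1 = 152, c_1 = 70, a_2 = 172, b_2 = 154, c_2 = 52, p_3 = 336, s_3 = 418, t_3 = 248, a_4 = 246, b_4 = 96, c_4 = 72, p_5 = 206, q_5 = 128, s_5 = 280, t_5 = 158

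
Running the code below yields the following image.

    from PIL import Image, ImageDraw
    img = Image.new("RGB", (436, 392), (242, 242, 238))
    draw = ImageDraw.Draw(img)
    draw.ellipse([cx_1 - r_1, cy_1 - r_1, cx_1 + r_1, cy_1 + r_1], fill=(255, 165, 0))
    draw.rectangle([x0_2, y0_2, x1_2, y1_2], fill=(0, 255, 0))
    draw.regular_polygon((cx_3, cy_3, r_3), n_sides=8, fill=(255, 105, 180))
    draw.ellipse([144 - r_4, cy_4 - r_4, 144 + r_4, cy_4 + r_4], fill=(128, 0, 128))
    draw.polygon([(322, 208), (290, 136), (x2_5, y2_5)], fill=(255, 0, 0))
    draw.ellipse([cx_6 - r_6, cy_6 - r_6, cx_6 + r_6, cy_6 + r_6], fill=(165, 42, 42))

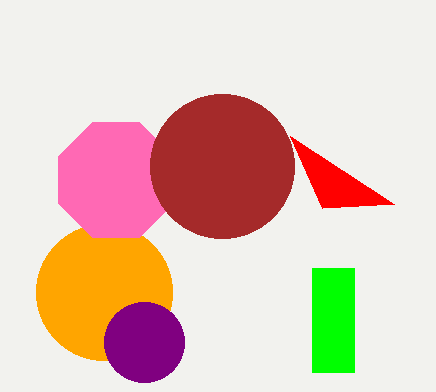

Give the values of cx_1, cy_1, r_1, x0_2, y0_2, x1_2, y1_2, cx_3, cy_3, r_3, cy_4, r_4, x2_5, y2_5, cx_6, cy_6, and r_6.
cx_1 = 104; cy_1 = 292; r_1 = 68; x0_2 = 312; y0_2 = 268; x1_2 = 354; y1_2 = 372; cx_3 = 116; cy_3 = 180; r_3 = 62; cy_4 = 342; r_4 = 40; x2_5 = 394; y2_5 = 204; cx_6 = 222; cy_6 = 166; r_6 = 72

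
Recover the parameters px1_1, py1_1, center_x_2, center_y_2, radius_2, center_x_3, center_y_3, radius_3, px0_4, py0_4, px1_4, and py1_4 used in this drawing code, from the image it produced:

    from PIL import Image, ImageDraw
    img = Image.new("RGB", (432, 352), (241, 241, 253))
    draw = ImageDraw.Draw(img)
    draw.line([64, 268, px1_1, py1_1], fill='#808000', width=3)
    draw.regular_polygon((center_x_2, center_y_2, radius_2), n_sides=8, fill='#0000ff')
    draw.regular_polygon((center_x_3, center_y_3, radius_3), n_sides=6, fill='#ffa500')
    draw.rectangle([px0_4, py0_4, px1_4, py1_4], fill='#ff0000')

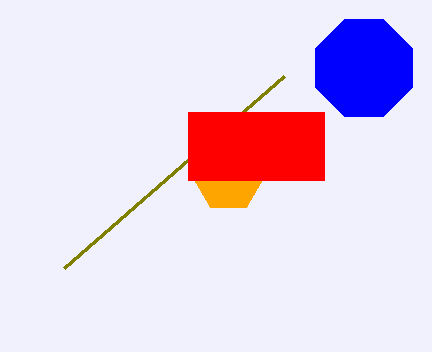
px1_1 = 284, py1_1 = 76, center_x_2 = 364, center_y_2 = 68, radius_2 = 52, center_x_3 = 228, center_y_3 = 176, radius_3 = 36, px0_4 = 188, py0_4 = 112, px1_4 = 324, py1_4 = 180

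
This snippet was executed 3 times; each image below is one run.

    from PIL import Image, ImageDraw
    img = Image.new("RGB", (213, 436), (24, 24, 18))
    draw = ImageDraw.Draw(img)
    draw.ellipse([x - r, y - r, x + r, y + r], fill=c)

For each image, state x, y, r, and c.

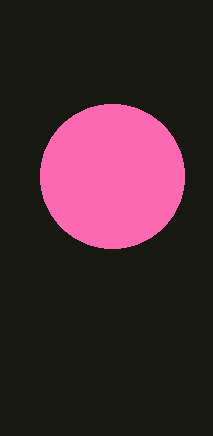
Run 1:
x = 112; y = 176; r = 72; c = 'hotpink'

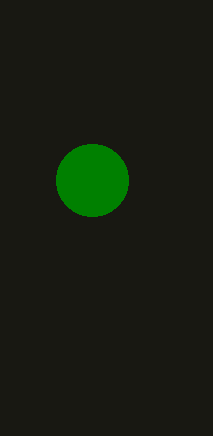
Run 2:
x = 92, y = 180, r = 36, c = 'green'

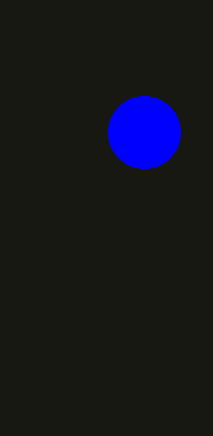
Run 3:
x = 144, y = 132, r = 36, c = 'blue'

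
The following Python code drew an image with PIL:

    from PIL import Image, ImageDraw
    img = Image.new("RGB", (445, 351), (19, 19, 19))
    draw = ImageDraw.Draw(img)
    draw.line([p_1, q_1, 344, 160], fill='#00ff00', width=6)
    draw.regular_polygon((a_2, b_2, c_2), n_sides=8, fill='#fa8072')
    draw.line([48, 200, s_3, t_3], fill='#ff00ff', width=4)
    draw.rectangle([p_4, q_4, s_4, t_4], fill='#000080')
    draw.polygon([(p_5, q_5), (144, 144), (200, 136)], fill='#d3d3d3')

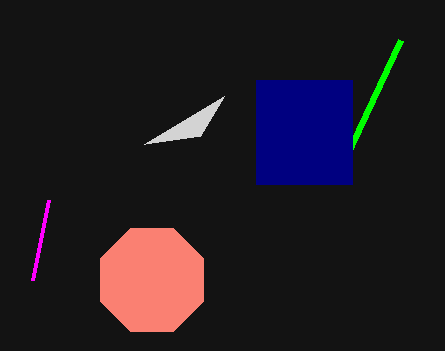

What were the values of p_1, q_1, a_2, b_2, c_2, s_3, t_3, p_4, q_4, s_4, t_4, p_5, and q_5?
p_1 = 400
q_1 = 40
a_2 = 152
b_2 = 280
c_2 = 56
s_3 = 32
t_3 = 280
p_4 = 256
q_4 = 80
s_4 = 352
t_4 = 184
p_5 = 224
q_5 = 96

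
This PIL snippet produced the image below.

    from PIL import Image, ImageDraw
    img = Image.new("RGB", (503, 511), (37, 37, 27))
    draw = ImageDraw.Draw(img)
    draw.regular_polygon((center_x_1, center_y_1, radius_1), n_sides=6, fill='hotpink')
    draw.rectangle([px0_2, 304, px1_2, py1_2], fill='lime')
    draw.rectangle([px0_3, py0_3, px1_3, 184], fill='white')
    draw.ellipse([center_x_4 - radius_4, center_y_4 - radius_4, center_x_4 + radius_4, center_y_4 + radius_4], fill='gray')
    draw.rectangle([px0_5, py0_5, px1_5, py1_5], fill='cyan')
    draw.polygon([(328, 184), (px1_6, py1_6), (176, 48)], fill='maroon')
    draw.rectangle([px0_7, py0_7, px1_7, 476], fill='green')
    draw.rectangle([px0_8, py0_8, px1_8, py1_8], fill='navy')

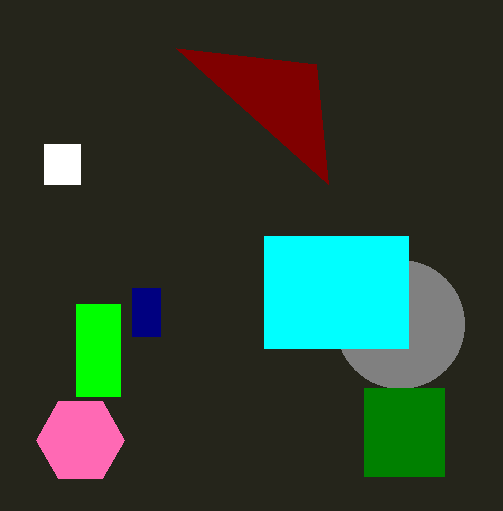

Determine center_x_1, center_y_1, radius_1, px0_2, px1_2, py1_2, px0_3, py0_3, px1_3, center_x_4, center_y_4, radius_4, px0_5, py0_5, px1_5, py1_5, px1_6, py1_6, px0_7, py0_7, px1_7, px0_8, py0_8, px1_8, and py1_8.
center_x_1 = 80; center_y_1 = 440; radius_1 = 44; px0_2 = 76; px1_2 = 120; py1_2 = 396; px0_3 = 44; py0_3 = 144; px1_3 = 80; center_x_4 = 400; center_y_4 = 324; radius_4 = 64; px0_5 = 264; py0_5 = 236; px1_5 = 408; py1_5 = 348; px1_6 = 316; py1_6 = 64; px0_7 = 364; py0_7 = 388; px1_7 = 444; px0_8 = 132; py0_8 = 288; px1_8 = 160; py1_8 = 336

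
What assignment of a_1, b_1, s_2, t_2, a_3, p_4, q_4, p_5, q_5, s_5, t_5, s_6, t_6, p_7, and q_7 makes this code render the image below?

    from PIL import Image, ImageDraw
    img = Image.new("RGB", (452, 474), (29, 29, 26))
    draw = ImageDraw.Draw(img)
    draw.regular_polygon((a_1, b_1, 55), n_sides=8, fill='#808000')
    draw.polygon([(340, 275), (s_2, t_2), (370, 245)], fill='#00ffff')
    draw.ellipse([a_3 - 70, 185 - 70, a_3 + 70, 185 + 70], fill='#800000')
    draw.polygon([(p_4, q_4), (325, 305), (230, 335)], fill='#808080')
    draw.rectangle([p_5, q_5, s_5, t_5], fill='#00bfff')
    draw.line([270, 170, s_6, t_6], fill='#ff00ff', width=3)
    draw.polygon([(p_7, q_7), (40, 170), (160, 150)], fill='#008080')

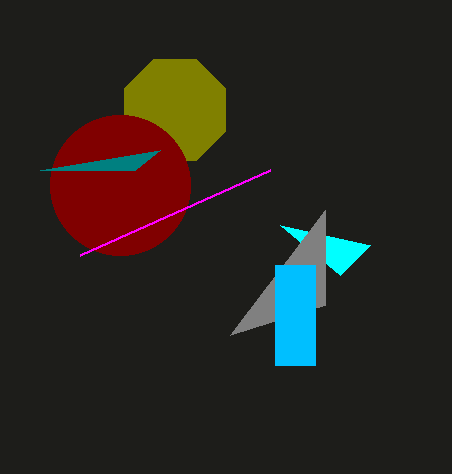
a_1 = 175; b_1 = 110; s_2 = 280; t_2 = 225; a_3 = 120; p_4 = 325; q_4 = 210; p_5 = 275; q_5 = 265; s_5 = 315; t_5 = 365; s_6 = 80; t_6 = 255; p_7 = 135; q_7 = 170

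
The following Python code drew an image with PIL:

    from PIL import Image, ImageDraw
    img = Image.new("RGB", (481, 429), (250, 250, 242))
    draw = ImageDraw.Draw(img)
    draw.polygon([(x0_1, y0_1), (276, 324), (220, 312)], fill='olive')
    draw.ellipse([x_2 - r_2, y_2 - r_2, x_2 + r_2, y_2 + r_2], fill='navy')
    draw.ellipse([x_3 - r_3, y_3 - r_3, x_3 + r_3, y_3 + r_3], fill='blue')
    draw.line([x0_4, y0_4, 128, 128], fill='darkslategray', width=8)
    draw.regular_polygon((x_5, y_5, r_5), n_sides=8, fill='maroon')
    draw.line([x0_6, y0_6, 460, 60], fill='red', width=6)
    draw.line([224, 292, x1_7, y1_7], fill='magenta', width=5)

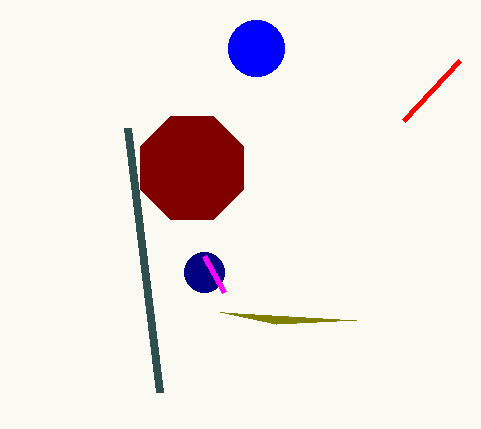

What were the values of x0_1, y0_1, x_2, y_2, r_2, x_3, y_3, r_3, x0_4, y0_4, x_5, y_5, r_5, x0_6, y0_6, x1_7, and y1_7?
x0_1 = 356, y0_1 = 320, x_2 = 204, y_2 = 272, r_2 = 20, x_3 = 256, y_3 = 48, r_3 = 28, x0_4 = 160, y0_4 = 392, x_5 = 192, y_5 = 168, r_5 = 56, x0_6 = 404, y0_6 = 120, x1_7 = 204, y1_7 = 256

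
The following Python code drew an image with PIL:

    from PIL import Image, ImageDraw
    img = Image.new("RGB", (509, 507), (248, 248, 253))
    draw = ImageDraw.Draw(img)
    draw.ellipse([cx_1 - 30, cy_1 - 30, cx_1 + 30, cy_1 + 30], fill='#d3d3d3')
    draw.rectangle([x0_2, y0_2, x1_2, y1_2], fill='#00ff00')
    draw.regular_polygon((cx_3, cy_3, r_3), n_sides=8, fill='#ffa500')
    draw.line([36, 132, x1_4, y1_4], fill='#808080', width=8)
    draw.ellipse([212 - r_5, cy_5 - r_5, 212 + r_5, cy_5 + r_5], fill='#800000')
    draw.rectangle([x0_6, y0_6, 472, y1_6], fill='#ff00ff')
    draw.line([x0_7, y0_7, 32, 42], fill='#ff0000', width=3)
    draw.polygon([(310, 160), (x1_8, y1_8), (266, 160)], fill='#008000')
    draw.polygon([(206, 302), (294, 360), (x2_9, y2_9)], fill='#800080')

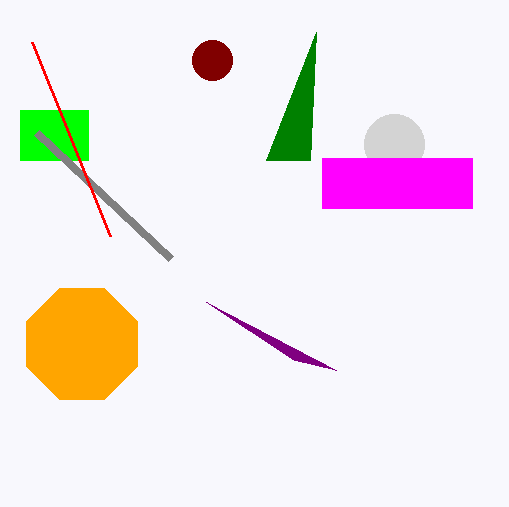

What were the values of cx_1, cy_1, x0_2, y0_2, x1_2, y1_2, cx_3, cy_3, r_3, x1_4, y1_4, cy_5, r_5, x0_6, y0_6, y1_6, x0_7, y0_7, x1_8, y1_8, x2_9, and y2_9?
cx_1 = 394
cy_1 = 144
x0_2 = 20
y0_2 = 110
x1_2 = 88
y1_2 = 160
cx_3 = 82
cy_3 = 344
r_3 = 60
x1_4 = 170
y1_4 = 258
cy_5 = 60
r_5 = 20
x0_6 = 322
y0_6 = 158
y1_6 = 208
x0_7 = 110
y0_7 = 236
x1_8 = 316
y1_8 = 32
x2_9 = 336
y2_9 = 370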